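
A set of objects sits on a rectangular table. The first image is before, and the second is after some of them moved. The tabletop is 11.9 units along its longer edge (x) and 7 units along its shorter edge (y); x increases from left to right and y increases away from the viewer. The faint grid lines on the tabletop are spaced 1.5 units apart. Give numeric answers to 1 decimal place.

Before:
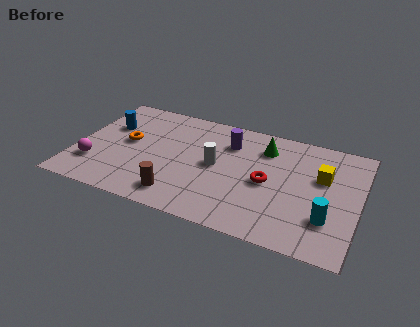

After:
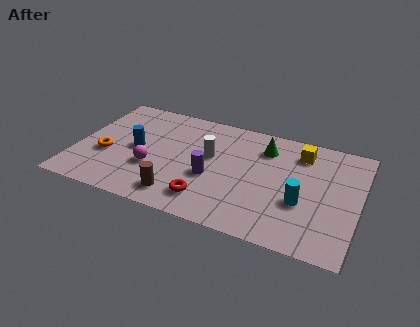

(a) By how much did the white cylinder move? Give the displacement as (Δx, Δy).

(-0.3, 0.5)

The white cylinder was at about (5.9, 3.6) and moved to about (5.6, 4.1).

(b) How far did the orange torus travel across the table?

1.4

From (2.1, 3.8) to (1.3, 2.7), the orange torus covered √(0.8² + 1.1²) ≈ 1.4 units.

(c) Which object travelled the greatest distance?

the red torus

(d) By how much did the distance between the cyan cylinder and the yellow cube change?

+0.6

They were about 2.4 units apart before and 3.0 after — 0.6 units further apart.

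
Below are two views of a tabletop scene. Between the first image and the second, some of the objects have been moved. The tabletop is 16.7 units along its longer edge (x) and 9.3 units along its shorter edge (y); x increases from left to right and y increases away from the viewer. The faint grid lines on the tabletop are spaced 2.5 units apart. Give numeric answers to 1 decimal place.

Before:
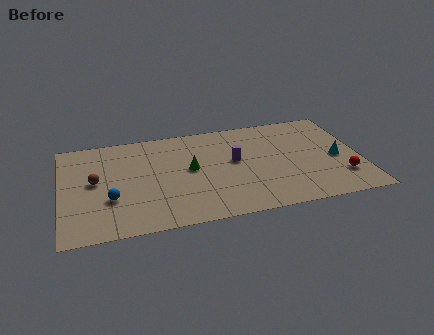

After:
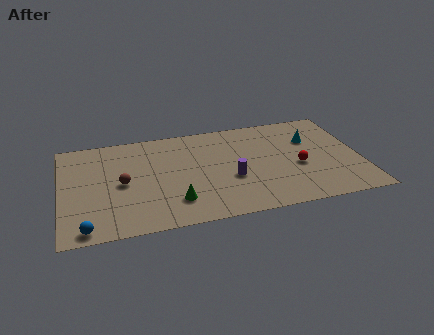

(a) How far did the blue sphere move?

2.7

The blue sphere moved from about (2.7, 3.2) to (1.3, 0.9), a distance of √(1.4² + 2.3²) ≈ 2.7.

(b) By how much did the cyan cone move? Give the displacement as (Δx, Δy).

(-1.3, 2.1)

The cyan cone started near (15.4, 4.2) and ended near (14.1, 6.3).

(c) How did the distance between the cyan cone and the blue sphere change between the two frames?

+1.2

Before: roughly 12.7 units apart; after: 13.9. That's 1.2 units further apart.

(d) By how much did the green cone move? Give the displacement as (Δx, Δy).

(-1.0, -2.8)

The green cone was at about (7.2, 5.0) and moved to about (6.2, 2.2).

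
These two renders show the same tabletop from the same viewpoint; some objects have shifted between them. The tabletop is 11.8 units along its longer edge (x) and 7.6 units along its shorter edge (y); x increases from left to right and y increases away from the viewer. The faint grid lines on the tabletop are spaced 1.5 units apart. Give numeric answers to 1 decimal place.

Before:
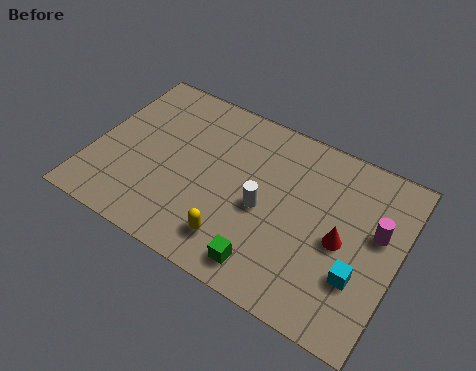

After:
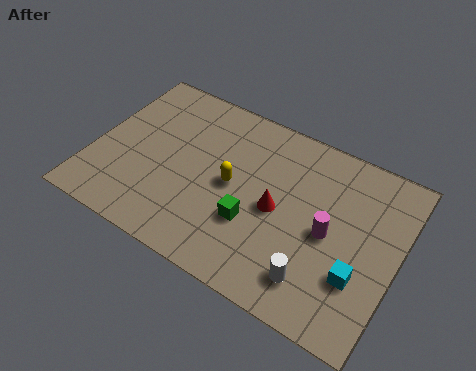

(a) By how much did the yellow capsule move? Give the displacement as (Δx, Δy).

(-0.5, 2.3)

The yellow capsule was at about (5.9, 1.5) and moved to about (5.4, 3.8).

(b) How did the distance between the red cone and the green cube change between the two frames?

-2.2

Before: roughly 3.5 units apart; after: 1.3. That's 2.2 units closer together.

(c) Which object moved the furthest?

the white cylinder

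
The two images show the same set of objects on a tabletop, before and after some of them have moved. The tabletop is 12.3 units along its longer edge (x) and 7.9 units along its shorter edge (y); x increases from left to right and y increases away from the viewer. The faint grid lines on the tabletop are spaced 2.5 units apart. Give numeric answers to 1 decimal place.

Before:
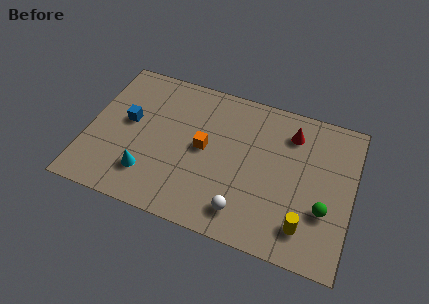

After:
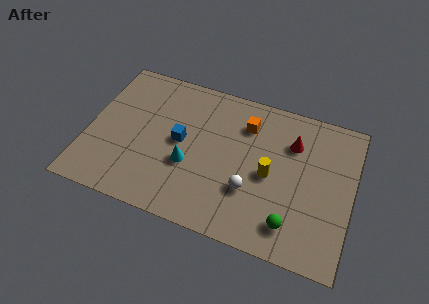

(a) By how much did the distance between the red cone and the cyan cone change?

-2.3

They were about 7.6 units apart before and 5.3 after — 2.3 units closer together.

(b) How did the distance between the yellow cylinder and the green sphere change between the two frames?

+1.1

The distance was about 1.4 in the first image and 2.5 in the second, so they moved 1.1 units further apart.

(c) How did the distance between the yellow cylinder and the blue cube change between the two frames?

-4.7

The distance was about 8.9 in the first image and 4.2 in the second, so they moved 4.7 units closer together.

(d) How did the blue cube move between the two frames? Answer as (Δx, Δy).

(2.5, -0.3)

The blue cube started near (1.8, 4.4) and ended near (4.3, 4.1).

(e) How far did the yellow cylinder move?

2.8

The yellow cylinder moved from about (10.3, 1.6) to (8.5, 3.7), a distance of √(1.8² + 2.1²) ≈ 2.8.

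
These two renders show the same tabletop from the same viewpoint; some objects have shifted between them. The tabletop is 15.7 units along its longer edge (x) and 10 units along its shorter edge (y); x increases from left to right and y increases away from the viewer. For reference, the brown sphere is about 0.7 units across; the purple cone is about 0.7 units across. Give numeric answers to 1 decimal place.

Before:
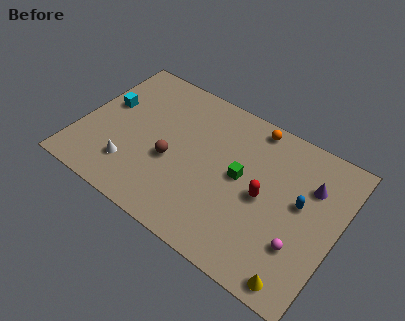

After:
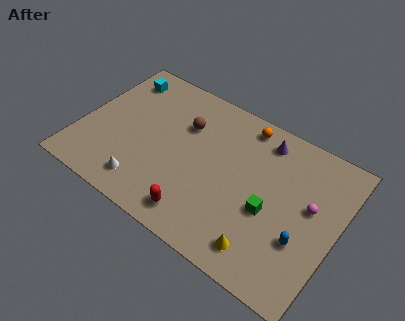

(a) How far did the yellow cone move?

2.3

The yellow cone moved from about (14.1, 1.0) to (11.9, 1.6), a distance of √(2.2² + 0.6²) ≈ 2.3.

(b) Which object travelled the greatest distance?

the red capsule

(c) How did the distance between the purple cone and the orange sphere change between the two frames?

-3.0

They were about 4.4 units apart before and 1.4 after — 3.0 units closer together.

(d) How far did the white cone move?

1.2

From (3.5, 2.4) to (4.5, 1.7), the white cone covered √(1.0² + 0.7²) ≈ 1.2 units.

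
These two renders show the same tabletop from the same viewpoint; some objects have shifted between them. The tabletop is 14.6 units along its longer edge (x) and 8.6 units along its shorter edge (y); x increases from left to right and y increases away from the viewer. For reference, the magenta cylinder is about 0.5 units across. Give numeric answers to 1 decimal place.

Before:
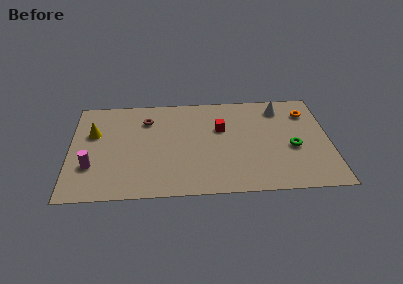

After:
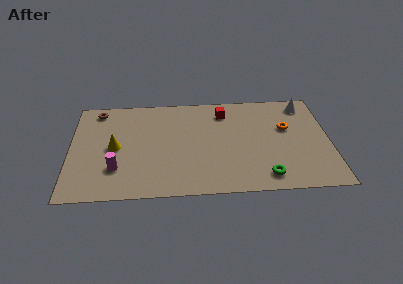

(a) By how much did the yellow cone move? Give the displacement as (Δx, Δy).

(1.2, -1.3)

From the two frames, the yellow cone sits at roughly (1.3, 5.5) before and (2.5, 4.2) after.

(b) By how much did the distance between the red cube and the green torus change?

+1.6

Before: roughly 4.4 units apart; after: 6.0. That's 1.6 units further apart.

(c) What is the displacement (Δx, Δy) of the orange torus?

(-1.2, -1.3)

The orange torus was at about (13.4, 6.6) and moved to about (12.2, 5.3).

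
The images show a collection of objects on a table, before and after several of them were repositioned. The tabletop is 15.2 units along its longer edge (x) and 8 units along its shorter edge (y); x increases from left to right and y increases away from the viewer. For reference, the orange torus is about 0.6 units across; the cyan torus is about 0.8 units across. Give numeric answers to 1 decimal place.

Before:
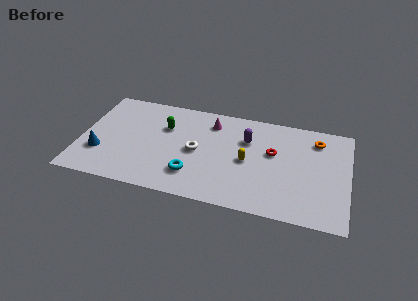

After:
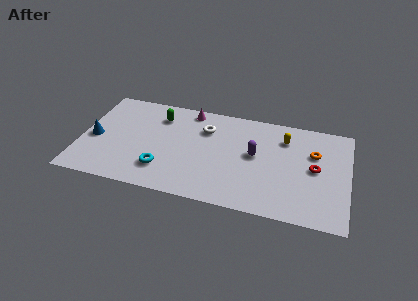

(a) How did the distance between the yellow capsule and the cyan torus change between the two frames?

+4.4

They were about 3.5 units apart before and 7.9 after — 4.4 units further apart.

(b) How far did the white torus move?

1.9

The white torus was near (6.6, 3.9) before and (7.0, 5.8) after, so it travelled √(0.4² + 1.9²) ≈ 1.9 units.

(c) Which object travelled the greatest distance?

the yellow capsule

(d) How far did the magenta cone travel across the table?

1.5

The magenta cone was near (7.3, 6.4) before and (6.0, 7.1) after, so it travelled √(1.3² + 0.7²) ≈ 1.5 units.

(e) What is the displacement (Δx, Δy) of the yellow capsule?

(2.0, 2.3)

From the two frames, the yellow capsule sits at roughly (9.5, 3.8) before and (11.5, 6.1) after.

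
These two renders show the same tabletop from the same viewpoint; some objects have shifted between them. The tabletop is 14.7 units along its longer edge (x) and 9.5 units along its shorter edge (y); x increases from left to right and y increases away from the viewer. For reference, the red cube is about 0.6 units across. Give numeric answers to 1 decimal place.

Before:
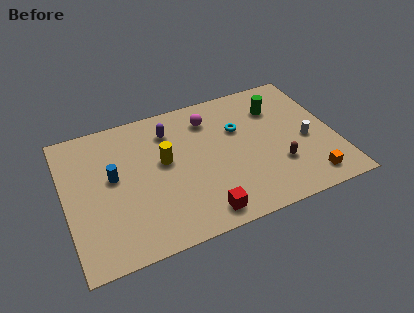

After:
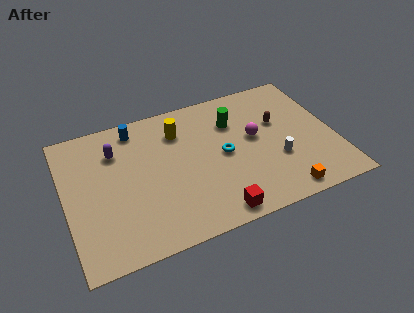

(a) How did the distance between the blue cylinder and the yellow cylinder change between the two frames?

-0.3

Before: roughly 2.8 units apart; after: 2.5. That's 0.3 units closer together.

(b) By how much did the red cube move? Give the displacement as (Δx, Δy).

(0.7, -0.2)

The red cube started near (7.0, 1.2) and ended near (7.7, 1.0).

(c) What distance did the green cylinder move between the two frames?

2.4

The green cylinder moved from about (11.8, 7.0) to (9.4, 6.8), a distance of √(2.4² + 0.2²) ≈ 2.4.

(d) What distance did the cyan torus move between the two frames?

1.8

From (9.6, 6.2) to (8.6, 4.7), the cyan torus covered √(1.0² + 1.5²) ≈ 1.8 units.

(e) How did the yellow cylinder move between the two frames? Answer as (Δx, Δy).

(1.0, 1.8)

The yellow cylinder was at about (5.4, 5.4) and moved to about (6.4, 7.2).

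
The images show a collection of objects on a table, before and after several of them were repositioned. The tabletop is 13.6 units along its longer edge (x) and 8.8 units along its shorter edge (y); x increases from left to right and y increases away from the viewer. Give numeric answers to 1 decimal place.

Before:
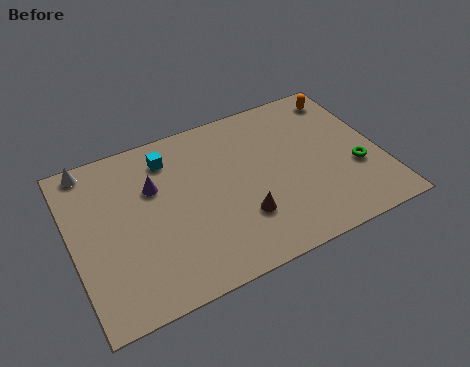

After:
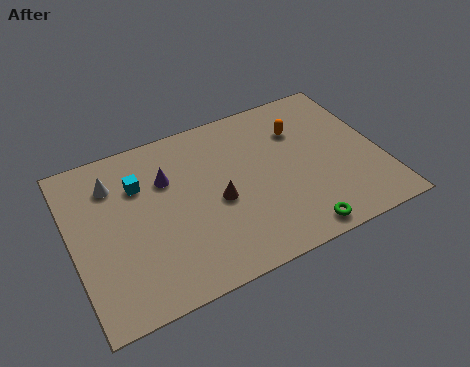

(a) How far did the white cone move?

1.6

The white cone was near (1.1, 8.0) before and (2.0, 6.7) after, so it travelled √(0.9² + 1.3²) ≈ 1.6 units.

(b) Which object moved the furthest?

the green torus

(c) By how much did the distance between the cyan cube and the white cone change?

-2.3

Before: roughly 3.5 units apart; after: 1.2. That's 2.3 units closer together.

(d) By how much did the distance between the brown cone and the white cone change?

-3.0

Before: roughly 8.1 units apart; after: 5.1. That's 3.0 units closer together.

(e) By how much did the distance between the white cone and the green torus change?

-2.9

The distance was about 12.3 in the first image and 9.4 in the second, so they moved 2.9 units closer together.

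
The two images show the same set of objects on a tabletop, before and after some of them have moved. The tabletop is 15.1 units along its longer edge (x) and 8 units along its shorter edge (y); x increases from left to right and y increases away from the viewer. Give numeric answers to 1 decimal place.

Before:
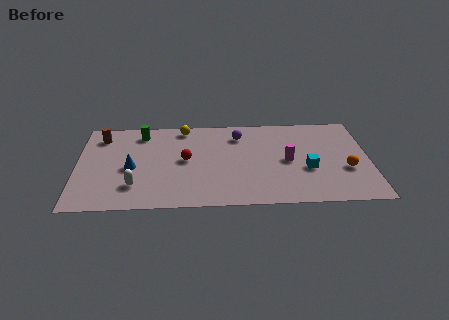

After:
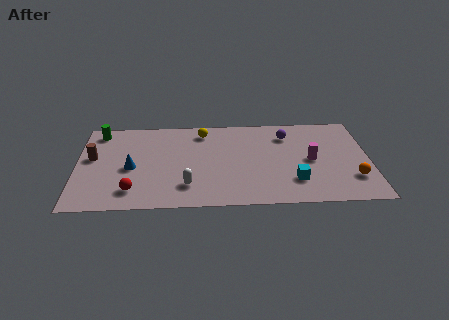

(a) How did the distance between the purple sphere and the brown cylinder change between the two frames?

+3.0

The distance was about 7.2 in the first image and 10.2 in the second, so they moved 3.0 units further apart.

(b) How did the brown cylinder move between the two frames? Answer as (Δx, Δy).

(-0.4, -1.9)

From the two frames, the brown cylinder sits at roughly (1.2, 6.5) before and (0.8, 4.6) after.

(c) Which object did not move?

the blue cone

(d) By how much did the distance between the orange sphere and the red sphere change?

+2.9

They were about 8.4 units apart before and 11.3 after — 2.9 units further apart.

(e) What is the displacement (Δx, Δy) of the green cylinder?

(-2.2, 0.2)

The green cylinder was at about (3.3, 6.7) and moved to about (1.1, 6.9).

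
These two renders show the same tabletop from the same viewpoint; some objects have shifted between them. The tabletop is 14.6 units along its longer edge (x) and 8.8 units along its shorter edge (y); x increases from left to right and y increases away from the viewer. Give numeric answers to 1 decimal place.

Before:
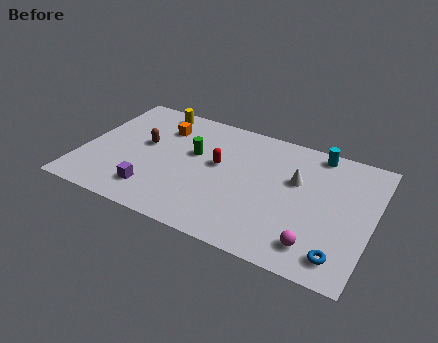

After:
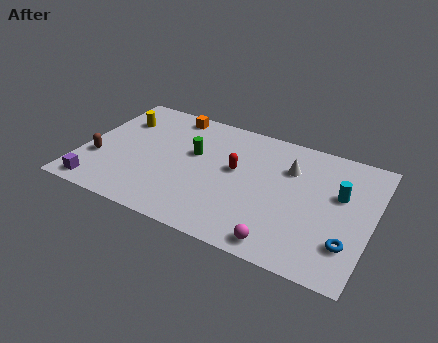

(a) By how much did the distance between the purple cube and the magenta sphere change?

+1.1

The distance was about 8.2 in the first image and 9.3 in the second, so they moved 1.1 units further apart.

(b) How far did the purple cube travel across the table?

2.8

From (3.9, 1.8) to (1.2, 1.0), the purple cube covered √(2.7² + 0.8²) ≈ 2.8 units.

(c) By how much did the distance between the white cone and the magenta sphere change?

+1.1

The distance was about 4.1 in the first image and 5.2 in the second, so they moved 1.1 units further apart.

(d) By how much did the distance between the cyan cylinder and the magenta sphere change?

-1.3

They were about 6.3 units apart before and 5.0 after — 1.3 units closer together.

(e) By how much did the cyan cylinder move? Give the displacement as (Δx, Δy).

(1.4, -2.5)

The cyan cylinder started near (11.5, 7.9) and ended near (12.9, 5.4).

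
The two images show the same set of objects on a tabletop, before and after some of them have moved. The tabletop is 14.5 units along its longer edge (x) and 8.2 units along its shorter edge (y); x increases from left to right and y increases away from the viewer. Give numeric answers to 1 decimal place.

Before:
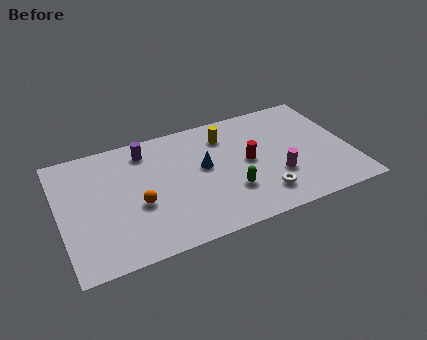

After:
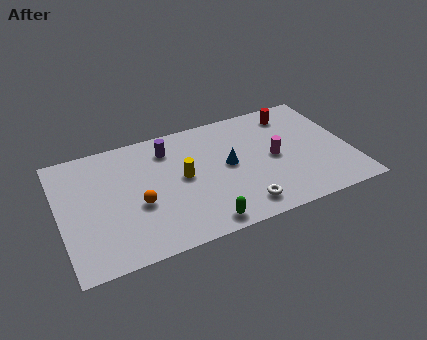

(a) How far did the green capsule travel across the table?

2.3

The green capsule moved from about (8.3, 2.5) to (6.7, 0.9), a distance of √(1.6² + 1.6²) ≈ 2.3.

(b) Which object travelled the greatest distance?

the red cylinder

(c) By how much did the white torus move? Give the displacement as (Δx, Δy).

(-1.1, -0.4)

From the two frames, the white torus sits at roughly (9.8, 1.7) before and (8.7, 1.3) after.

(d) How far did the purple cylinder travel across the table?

1.1

From (4.5, 6.8) to (5.6, 6.5), the purple cylinder covered √(1.1² + 0.3²) ≈ 1.1 units.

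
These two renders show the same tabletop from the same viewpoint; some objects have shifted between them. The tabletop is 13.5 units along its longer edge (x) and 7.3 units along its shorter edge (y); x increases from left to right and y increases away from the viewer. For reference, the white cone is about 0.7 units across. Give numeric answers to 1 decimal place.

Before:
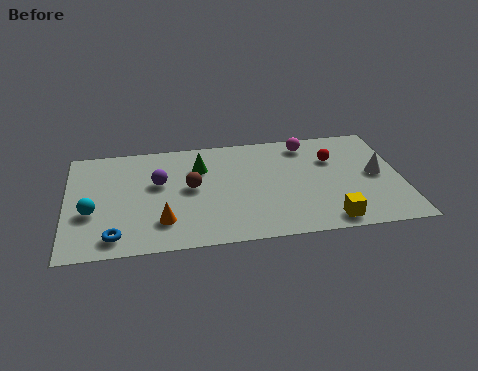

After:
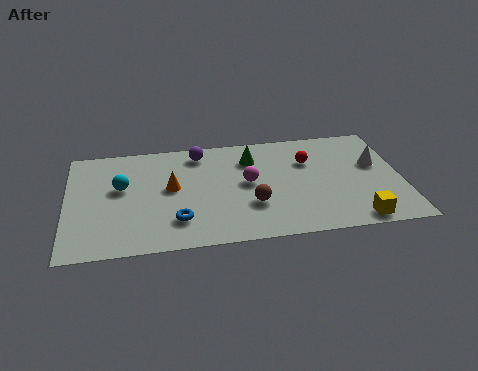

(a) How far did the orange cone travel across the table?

2.2

The orange cone was near (3.8, 1.8) before and (4.2, 4.0) after, so it travelled √(0.4² + 2.2²) ≈ 2.2 units.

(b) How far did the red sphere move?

1.0

The red sphere was near (10.8, 5.0) before and (9.8, 5.0) after, so it travelled √(1.0² + 0.0²) ≈ 1.0 units.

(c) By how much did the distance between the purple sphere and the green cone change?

+0.3

The distance was about 1.9 in the first image and 2.2 in the second, so they moved 0.3 units further apart.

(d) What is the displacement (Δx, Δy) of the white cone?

(0.0, 0.7)

The white cone started near (12.5, 3.7) and ended near (12.5, 4.4).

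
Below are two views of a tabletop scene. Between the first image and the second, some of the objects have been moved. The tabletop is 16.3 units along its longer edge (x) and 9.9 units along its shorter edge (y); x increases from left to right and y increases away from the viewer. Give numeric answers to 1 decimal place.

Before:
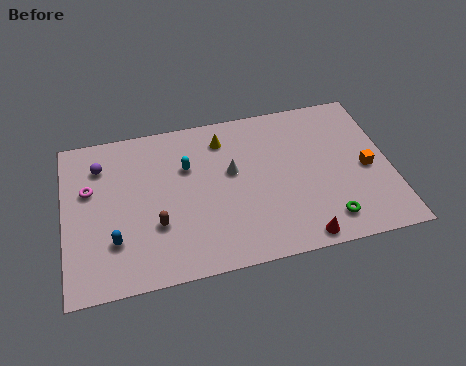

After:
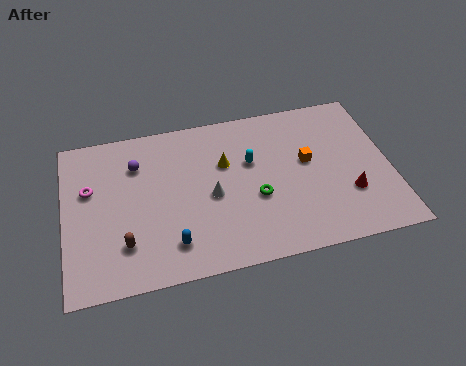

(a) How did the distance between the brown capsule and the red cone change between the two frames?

+3.8

They were about 7.4 units apart before and 11.2 after — 3.8 units further apart.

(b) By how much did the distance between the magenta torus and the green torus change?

-3.9

Before: roughly 12.4 units apart; after: 8.5. That's 3.9 units closer together.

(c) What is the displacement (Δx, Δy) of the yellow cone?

(0.0, -1.6)

The yellow cone was at about (8.1, 8.0) and moved to about (8.1, 6.4).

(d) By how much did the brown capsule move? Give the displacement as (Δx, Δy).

(-1.6, -0.8)

The brown capsule was at about (4.5, 3.3) and moved to about (2.9, 2.5).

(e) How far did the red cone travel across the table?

3.4

From (11.5, 0.9) to (14.1, 3.1), the red cone covered √(2.6² + 2.2²) ≈ 3.4 units.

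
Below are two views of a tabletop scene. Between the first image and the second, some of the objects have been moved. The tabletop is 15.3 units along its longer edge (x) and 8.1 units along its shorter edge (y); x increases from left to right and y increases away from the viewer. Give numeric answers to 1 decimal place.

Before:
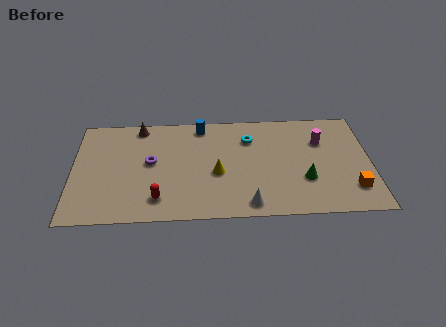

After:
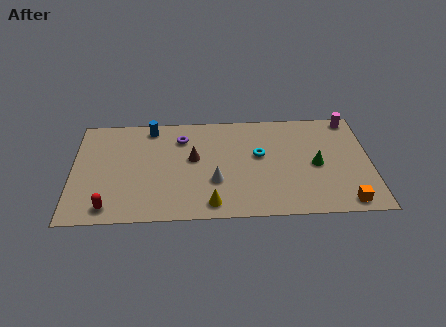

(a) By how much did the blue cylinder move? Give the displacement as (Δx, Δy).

(-2.6, 0.0)

The blue cylinder started near (6.6, 7.1) and ended near (4.0, 7.1).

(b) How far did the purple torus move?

2.4

The purple torus moved from about (4.0, 4.4) to (5.6, 6.2), a distance of √(1.6² + 1.8²) ≈ 2.4.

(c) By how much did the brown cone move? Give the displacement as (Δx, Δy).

(2.8, -2.6)

The brown cone was at about (3.4, 7.2) and moved to about (6.2, 4.6).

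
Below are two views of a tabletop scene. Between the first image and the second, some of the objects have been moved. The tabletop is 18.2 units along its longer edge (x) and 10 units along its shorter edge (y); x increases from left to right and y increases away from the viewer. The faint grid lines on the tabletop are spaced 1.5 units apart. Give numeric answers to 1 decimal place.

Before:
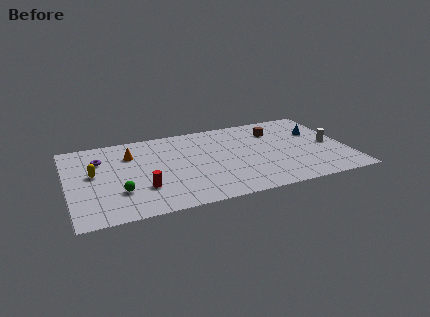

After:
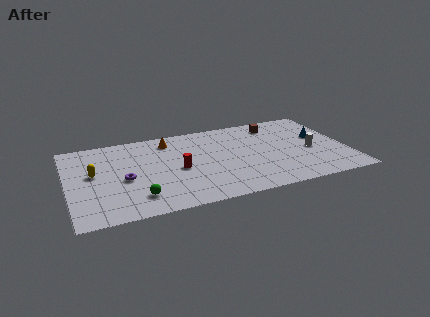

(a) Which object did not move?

the yellow capsule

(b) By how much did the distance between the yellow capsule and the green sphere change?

+1.4

The distance was about 3.0 in the first image and 4.4 in the second, so they moved 1.4 units further apart.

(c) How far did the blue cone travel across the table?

0.7

The blue cone was near (16.5, 6.6) before and (16.6, 5.9) after, so it travelled √(0.1² + 0.7²) ≈ 0.7 units.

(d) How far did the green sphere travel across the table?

1.4

The green sphere moved from about (3.2, 3.0) to (4.3, 2.1), a distance of √(1.1² + 0.9²) ≈ 1.4.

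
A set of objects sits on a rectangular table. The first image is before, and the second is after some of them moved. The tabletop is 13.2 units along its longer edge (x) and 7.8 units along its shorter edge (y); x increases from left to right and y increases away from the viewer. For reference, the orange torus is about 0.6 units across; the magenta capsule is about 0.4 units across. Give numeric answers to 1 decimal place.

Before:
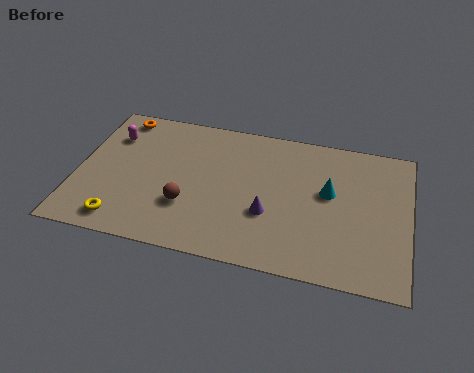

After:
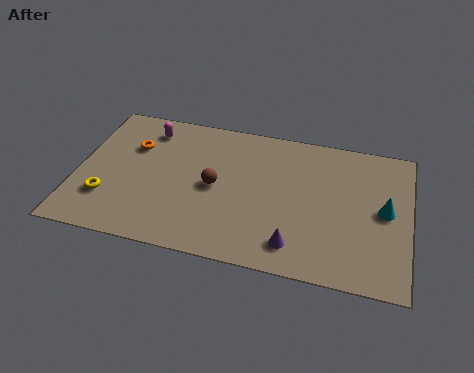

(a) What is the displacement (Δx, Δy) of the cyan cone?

(2.2, -0.5)

The cyan cone was at about (10.0, 4.5) and moved to about (12.2, 4.0).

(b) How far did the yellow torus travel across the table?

1.3

The yellow torus moved from about (2.0, 1.1) to (1.3, 2.2), a distance of √(0.7² + 1.1²) ≈ 1.3.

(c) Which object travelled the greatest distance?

the cyan cone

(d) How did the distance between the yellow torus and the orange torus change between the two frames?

-2.6

Before: roughly 5.8 units apart; after: 3.2. That's 2.6 units closer together.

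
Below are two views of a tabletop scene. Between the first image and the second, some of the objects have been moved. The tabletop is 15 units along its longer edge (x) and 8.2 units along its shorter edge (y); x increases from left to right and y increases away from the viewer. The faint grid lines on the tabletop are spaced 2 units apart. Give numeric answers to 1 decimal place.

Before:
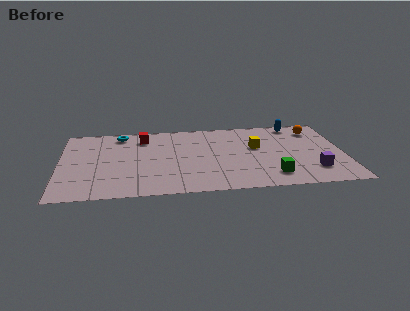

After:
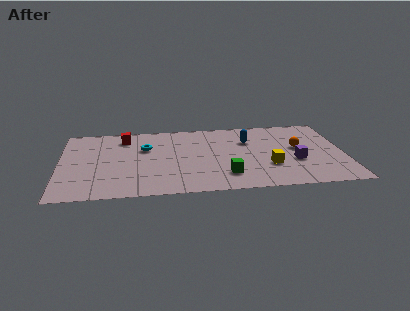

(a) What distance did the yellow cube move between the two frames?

2.3

The yellow cube moved from about (10.4, 4.9) to (11.0, 2.7), a distance of √(0.6² + 2.2²) ≈ 2.3.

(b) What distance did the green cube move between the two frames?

2.4

The green cube was near (11.1, 1.6) before and (8.7, 1.9) after, so it travelled √(2.4² + 0.3²) ≈ 2.4 units.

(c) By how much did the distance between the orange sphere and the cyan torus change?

-2.3

Before: roughly 10.4 units apart; after: 8.1. That's 2.3 units closer together.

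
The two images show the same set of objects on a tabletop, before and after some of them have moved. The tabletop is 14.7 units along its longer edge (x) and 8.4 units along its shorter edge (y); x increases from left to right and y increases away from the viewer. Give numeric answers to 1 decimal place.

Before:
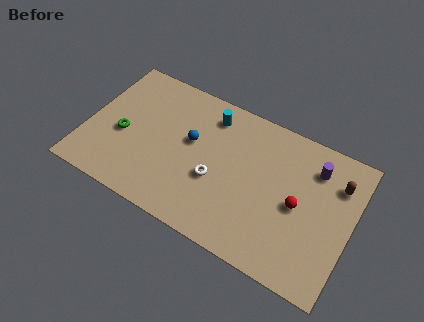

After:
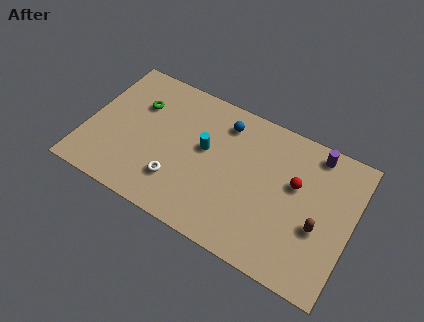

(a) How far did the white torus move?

2.3

The white torus was near (7.3, 3.3) before and (5.3, 2.2) after, so it travelled √(2.0² + 1.1²) ≈ 2.3 units.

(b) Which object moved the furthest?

the brown capsule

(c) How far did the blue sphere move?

2.5

From (5.7, 4.9) to (7.3, 6.8), the blue sphere covered √(1.6² + 1.9²) ≈ 2.5 units.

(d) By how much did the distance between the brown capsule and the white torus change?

+0.8

The distance was about 7.0 in the first image and 7.8 in the second, so they moved 0.8 units further apart.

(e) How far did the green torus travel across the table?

2.3

From (2.0, 3.6) to (2.6, 5.8), the green torus covered √(0.6² + 2.2²) ≈ 2.3 units.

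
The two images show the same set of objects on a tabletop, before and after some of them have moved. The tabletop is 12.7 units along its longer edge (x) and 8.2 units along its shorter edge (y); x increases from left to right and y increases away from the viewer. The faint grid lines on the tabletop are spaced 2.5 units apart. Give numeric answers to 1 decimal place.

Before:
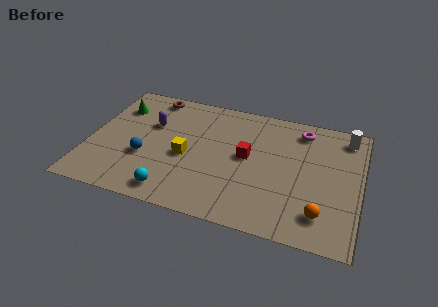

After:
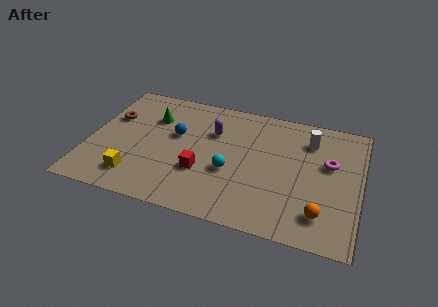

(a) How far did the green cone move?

1.7

The green cone moved from about (1.1, 6.1) to (2.8, 5.8), a distance of √(1.7² + 0.3²) ≈ 1.7.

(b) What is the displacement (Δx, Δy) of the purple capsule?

(2.9, 0.3)

From the two frames, the purple capsule sits at roughly (2.8, 5.3) before and (5.7, 5.6) after.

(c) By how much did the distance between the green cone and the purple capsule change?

+1.0

The distance was about 1.9 in the first image and 2.9 in the second, so they moved 1.0 units further apart.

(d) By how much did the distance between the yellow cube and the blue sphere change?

+1.7

The distance was about 2.0 in the first image and 3.7 in the second, so they moved 1.7 units further apart.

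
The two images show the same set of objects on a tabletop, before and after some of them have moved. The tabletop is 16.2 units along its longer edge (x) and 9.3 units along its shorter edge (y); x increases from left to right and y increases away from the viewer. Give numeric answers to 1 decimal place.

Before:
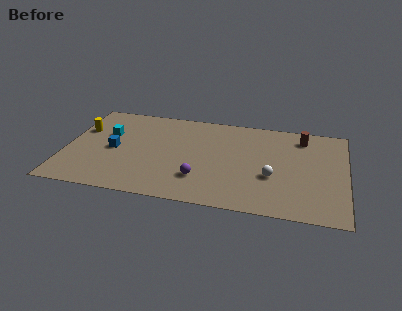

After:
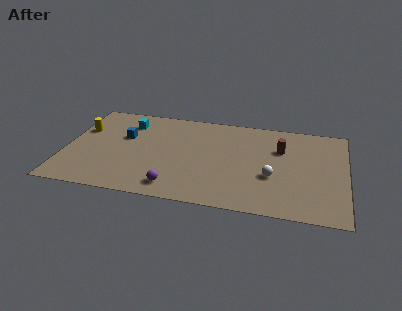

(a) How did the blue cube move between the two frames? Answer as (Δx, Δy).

(0.5, 1.4)

From the two frames, the blue cube sits at roughly (2.8, 4.4) before and (3.3, 5.8) after.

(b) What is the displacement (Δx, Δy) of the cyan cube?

(1.1, 1.4)

The cyan cube started near (2.3, 5.9) and ended near (3.4, 7.3).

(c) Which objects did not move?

the white sphere and the yellow cylinder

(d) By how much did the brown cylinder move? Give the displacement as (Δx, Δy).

(-1.2, -1.4)

The brown cylinder started near (13.6, 7.7) and ended near (12.4, 6.3).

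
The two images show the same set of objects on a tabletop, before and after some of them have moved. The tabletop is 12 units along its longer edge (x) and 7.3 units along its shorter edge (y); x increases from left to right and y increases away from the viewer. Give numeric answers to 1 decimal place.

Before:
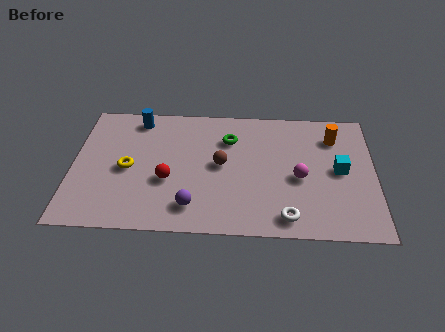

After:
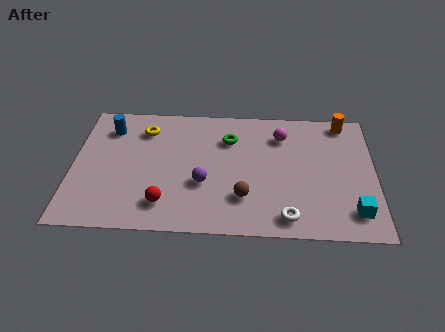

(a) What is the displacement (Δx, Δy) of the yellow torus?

(0.6, 2.3)

The yellow torus started near (2.2, 3.4) and ended near (2.8, 5.7).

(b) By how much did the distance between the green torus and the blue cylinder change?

+1.0

They were about 3.8 units apart before and 4.8 after — 1.0 units further apart.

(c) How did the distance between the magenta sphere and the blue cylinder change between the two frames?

-0.3

The distance was about 7.2 in the first image and 6.9 in the second, so they moved 0.3 units closer together.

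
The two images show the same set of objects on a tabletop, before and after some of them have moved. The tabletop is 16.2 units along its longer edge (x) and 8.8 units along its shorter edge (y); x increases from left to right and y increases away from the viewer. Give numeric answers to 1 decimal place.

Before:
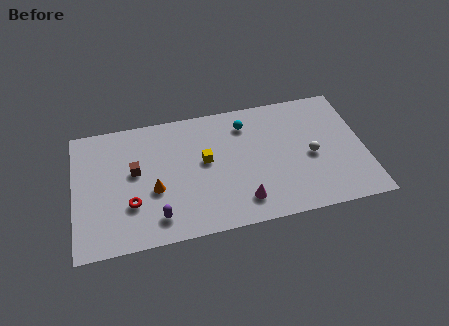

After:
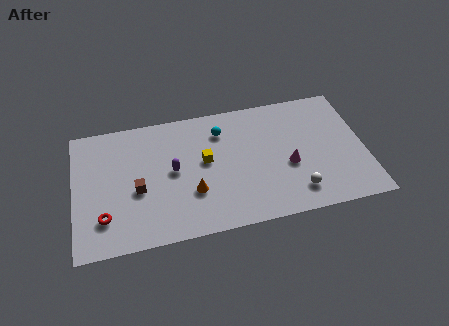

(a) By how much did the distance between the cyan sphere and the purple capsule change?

-3.9

They were about 7.5 units apart before and 3.6 after — 3.9 units closer together.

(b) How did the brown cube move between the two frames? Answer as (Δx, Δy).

(0.1, -1.3)

The brown cube was at about (3.4, 5.0) and moved to about (3.5, 3.7).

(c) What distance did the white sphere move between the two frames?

2.5

The white sphere moved from about (13.2, 4.0) to (12.2, 1.7), a distance of √(1.0² + 2.3²) ≈ 2.5.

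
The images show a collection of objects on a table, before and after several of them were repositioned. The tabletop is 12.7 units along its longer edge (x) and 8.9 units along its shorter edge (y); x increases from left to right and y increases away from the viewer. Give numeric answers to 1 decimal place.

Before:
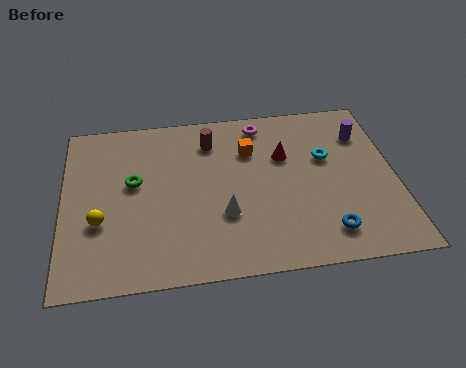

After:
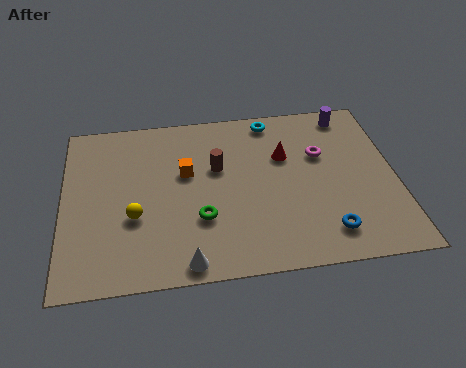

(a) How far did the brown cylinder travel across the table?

1.5

The brown cylinder was near (5.7, 7.0) before and (5.9, 5.5) after, so it travelled √(0.2² + 1.5²) ≈ 1.5 units.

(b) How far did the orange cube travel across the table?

2.7

From (7.2, 6.3) to (4.7, 5.4), the orange cube covered √(2.5² + 0.9²) ≈ 2.7 units.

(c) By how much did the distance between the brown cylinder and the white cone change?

+0.9

The distance was about 4.0 in the first image and 4.9 in the second, so they moved 0.9 units further apart.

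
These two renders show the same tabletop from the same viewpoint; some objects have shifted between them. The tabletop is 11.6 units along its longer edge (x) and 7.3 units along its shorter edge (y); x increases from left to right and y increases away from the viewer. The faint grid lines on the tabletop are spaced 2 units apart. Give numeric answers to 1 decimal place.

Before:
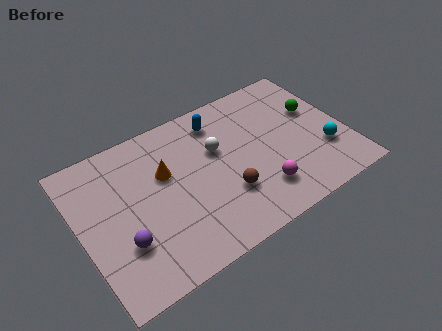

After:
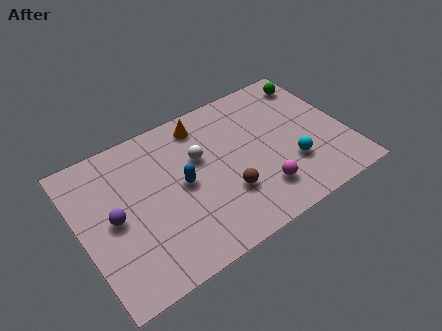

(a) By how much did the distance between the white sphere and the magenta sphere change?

+0.4

They were about 3.2 units apart before and 3.6 after — 0.4 units further apart.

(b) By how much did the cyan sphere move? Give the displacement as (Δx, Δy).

(-1.5, 0.0)

The cyan sphere was at about (10.5, 2.3) and moved to about (9.0, 2.3).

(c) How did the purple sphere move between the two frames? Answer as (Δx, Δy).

(-0.2, 1.3)

The purple sphere started near (1.6, 2.3) and ended near (1.4, 3.6).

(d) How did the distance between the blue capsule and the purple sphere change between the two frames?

-3.1

They were about 6.1 units apart before and 3.0 after — 3.1 units closer together.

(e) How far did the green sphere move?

1.6

The green sphere moved from about (10.5, 4.5) to (10.7, 6.1), a distance of √(0.2² + 1.6²) ≈ 1.6.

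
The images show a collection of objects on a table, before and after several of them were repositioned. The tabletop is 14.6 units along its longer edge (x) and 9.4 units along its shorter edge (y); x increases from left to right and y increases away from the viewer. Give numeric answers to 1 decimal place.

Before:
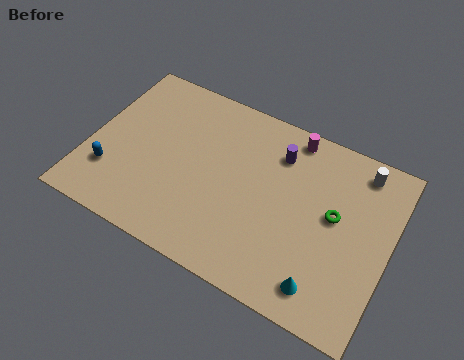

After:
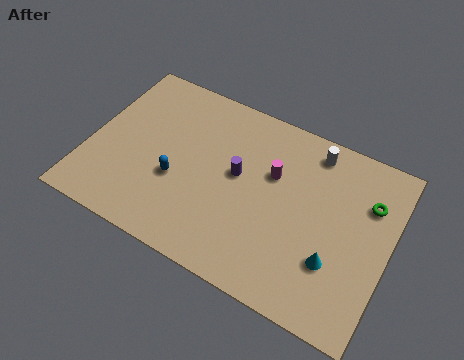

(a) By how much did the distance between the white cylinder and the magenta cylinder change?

-0.7

They were about 3.4 units apart before and 2.7 after — 0.7 units closer together.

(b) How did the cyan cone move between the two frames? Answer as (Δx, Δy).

(0.3, 1.4)

The cyan cone started near (11.9, 1.5) and ended near (12.2, 2.9).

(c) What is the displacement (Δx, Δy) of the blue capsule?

(3.1, 1.0)

The blue capsule was at about (1.3, 2.6) and moved to about (4.4, 3.6).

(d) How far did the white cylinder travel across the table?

2.3

The white cylinder moved from about (12.8, 8.1) to (10.5, 8.1), a distance of √(2.3² + 0.0²) ≈ 2.3.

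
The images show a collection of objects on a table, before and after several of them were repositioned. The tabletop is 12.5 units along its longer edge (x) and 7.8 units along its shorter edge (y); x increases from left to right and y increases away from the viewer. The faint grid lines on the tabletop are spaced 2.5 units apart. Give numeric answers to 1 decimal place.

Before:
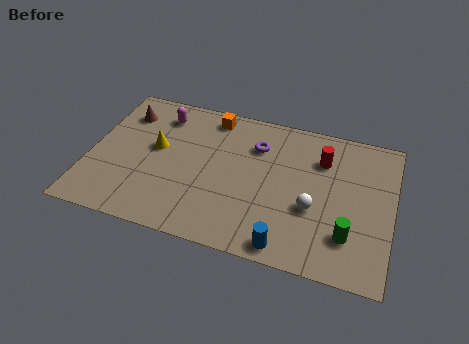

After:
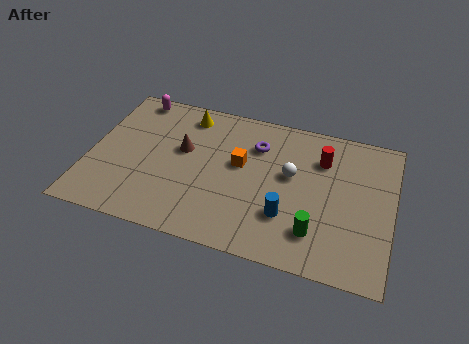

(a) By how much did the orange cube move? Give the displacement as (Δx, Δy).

(1.4, -2.3)

The orange cube started near (4.8, 6.8) and ended near (6.2, 4.5).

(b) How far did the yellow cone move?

2.5

The yellow cone moved from about (2.7, 4.4) to (3.8, 6.6), a distance of √(1.1² + 2.2²) ≈ 2.5.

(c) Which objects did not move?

the red cylinder and the purple torus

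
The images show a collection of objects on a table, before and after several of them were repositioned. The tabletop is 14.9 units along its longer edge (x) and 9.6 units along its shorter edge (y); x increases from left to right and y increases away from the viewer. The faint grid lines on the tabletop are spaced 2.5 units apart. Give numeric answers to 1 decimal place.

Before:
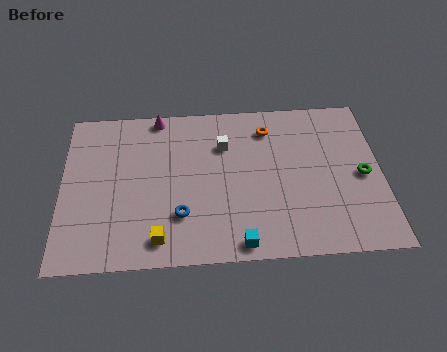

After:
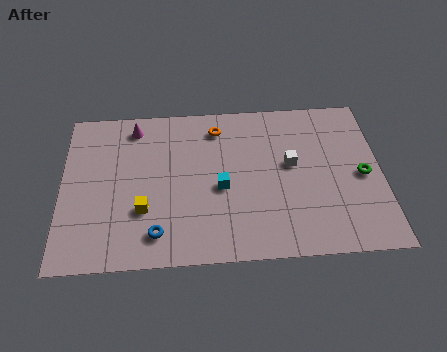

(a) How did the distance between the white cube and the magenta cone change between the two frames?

+4.1

The distance was about 3.7 in the first image and 7.8 in the second, so they moved 4.1 units further apart.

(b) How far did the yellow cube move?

1.8

The yellow cube moved from about (4.5, 1.4) to (3.8, 3.1), a distance of √(0.7² + 1.7²) ≈ 1.8.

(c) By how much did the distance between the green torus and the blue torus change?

+1.3

They were about 8.7 units apart before and 10.0 after — 1.3 units further apart.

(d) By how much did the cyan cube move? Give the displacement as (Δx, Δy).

(-0.8, 3.3)

The cyan cube started near (8.2, 0.9) and ended near (7.4, 4.2).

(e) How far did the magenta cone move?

1.3

The magenta cone was near (4.5, 8.8) before and (3.4, 8.2) after, so it travelled √(1.1² + 0.6²) ≈ 1.3 units.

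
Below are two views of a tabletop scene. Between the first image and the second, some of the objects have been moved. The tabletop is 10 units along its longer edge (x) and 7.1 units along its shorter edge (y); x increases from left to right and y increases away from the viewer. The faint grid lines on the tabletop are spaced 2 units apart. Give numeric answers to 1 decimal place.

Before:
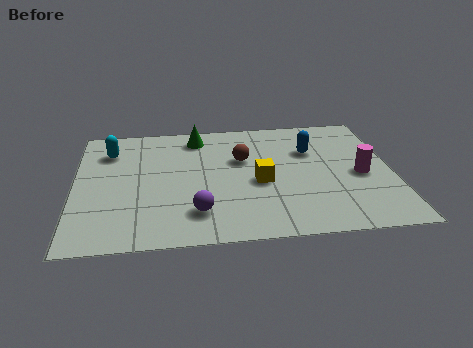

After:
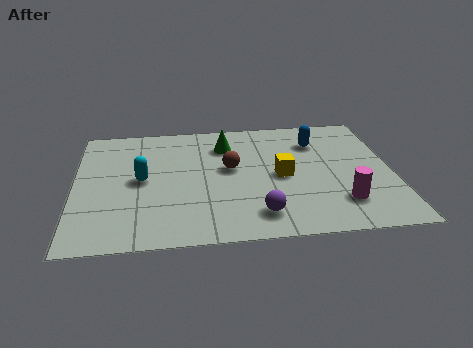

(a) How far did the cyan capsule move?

2.1

The cyan capsule was near (1.1, 5.4) before and (2.1, 3.6) after, so it travelled √(1.0² + 1.8²) ≈ 2.1 units.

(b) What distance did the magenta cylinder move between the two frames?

1.7

The magenta cylinder was near (9.0, 3.2) before and (8.3, 1.7) after, so it travelled √(0.7² + 1.5²) ≈ 1.7 units.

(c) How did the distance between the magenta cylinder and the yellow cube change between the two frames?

-0.7

Before: roughly 3.2 units apart; after: 2.5. That's 0.7 units closer together.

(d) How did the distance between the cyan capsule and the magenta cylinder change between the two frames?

-1.7

They were about 8.2 units apart before and 6.5 after — 1.7 units closer together.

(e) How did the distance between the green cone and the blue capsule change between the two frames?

-0.9

The distance was about 3.8 in the first image and 2.9 in the second, so they moved 0.9 units closer together.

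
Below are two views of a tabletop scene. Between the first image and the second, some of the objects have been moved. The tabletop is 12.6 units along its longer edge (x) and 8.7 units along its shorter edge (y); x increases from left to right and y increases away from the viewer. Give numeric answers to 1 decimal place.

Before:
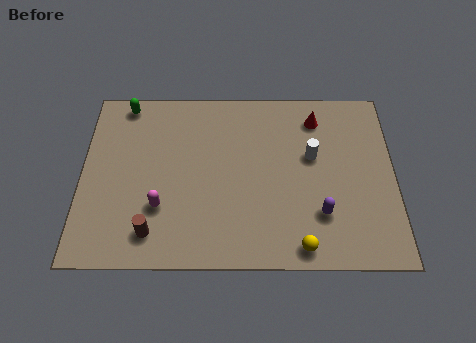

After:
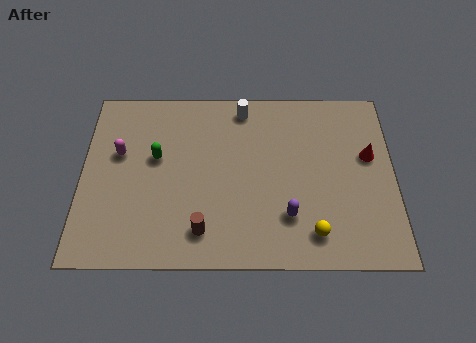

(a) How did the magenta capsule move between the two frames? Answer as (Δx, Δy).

(-1.7, 2.6)

From the two frames, the magenta capsule sits at roughly (3.2, 2.7) before and (1.5, 5.3) after.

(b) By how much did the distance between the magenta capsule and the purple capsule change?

+1.0

Before: roughly 6.4 units apart; after: 7.4. That's 1.0 units further apart.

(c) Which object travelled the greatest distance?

the white cylinder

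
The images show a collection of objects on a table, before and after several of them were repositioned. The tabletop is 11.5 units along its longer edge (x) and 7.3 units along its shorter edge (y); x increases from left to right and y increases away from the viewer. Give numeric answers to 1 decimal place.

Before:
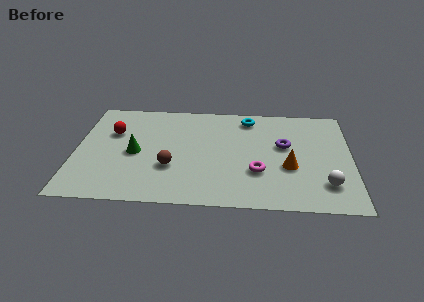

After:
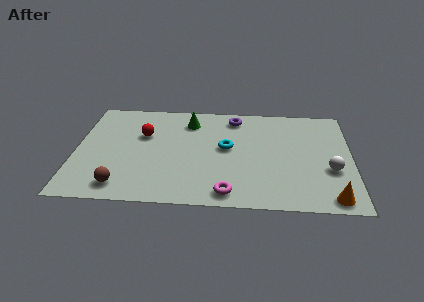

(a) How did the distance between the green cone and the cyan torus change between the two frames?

-3.1

Before: roughly 5.5 units apart; after: 2.4. That's 3.1 units closer together.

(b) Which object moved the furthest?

the green cone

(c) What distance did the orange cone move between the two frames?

2.6

The orange cone was near (8.9, 2.8) before and (10.6, 0.8) after, so it travelled √(1.7² + 2.0²) ≈ 2.6 units.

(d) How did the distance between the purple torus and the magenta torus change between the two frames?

+3.1

They were about 2.2 units apart before and 5.3 after — 3.1 units further apart.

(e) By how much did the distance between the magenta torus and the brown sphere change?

+0.8

Before: roughly 3.6 units apart; after: 4.4. That's 0.8 units further apart.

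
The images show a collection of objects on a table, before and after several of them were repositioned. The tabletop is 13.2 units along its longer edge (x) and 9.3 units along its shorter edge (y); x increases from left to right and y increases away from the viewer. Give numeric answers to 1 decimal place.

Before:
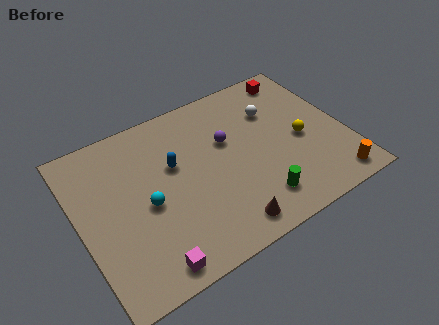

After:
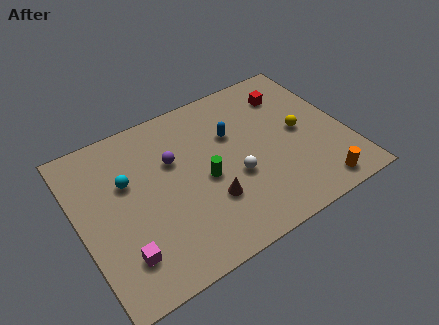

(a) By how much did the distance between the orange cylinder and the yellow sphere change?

+0.3

The distance was about 3.3 in the first image and 3.6 in the second, so they moved 0.3 units further apart.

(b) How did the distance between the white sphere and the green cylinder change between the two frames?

-3.5

They were about 5.0 units apart before and 1.5 after — 3.5 units closer together.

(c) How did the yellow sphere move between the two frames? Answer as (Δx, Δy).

(0.0, 0.5)

The yellow sphere was at about (11.0, 4.2) and moved to about (11.0, 4.7).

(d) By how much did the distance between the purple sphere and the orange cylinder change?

+1.6

They were about 6.5 units apart before and 8.1 after — 1.6 units further apart.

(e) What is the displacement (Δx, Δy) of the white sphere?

(-2.5, -2.9)

From the two frames, the white sphere sits at roughly (10.0, 6.5) before and (7.5, 3.6) after.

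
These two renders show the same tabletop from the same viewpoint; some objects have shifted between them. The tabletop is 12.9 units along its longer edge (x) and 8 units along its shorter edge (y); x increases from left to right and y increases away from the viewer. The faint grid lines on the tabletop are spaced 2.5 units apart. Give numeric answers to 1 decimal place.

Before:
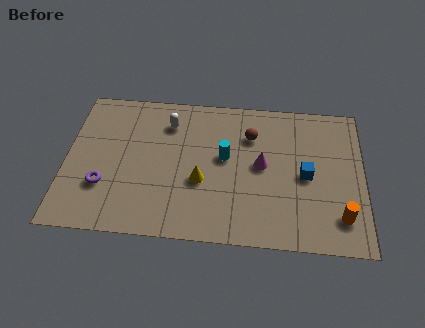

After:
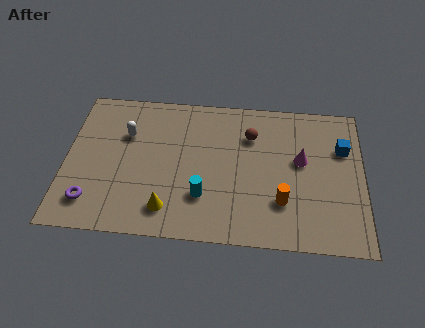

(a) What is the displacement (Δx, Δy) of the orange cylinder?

(-2.5, 0.6)

The orange cylinder was at about (11.9, 1.7) and moved to about (9.4, 2.3).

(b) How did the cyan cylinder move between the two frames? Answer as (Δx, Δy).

(-0.9, -2.2)

The cyan cylinder was at about (6.9, 4.5) and moved to about (6.0, 2.3).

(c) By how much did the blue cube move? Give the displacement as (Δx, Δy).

(1.6, 1.6)

The blue cube started near (10.4, 3.8) and ended near (12.0, 5.4).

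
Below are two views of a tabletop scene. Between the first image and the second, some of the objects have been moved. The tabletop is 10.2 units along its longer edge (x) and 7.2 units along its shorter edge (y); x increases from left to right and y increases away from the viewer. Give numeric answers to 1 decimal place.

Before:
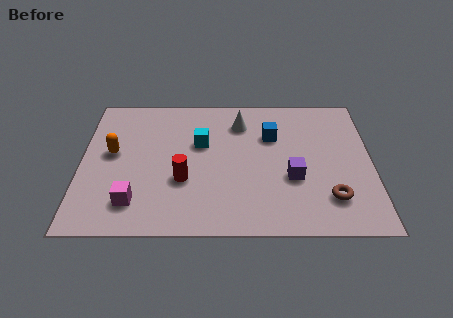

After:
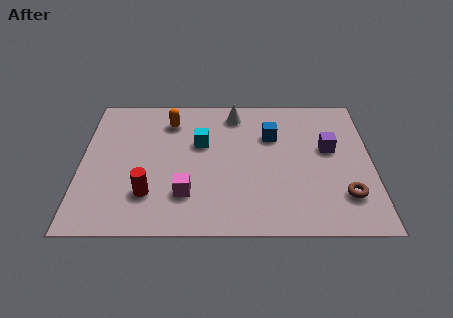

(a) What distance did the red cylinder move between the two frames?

1.4

The red cylinder moved from about (3.6, 2.6) to (2.4, 1.9), a distance of √(1.2² + 0.7²) ≈ 1.4.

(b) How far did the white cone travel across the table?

0.5

From (5.6, 5.6) to (5.4, 6.1), the white cone covered √(0.2² + 0.5²) ≈ 0.5 units.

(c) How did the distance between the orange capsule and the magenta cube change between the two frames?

+1.2

The distance was about 2.6 in the first image and 3.8 in the second, so they moved 1.2 units further apart.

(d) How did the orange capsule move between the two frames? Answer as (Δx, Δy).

(2.0, 1.7)

From the two frames, the orange capsule sits at roughly (1.1, 4.0) before and (3.1, 5.7) after.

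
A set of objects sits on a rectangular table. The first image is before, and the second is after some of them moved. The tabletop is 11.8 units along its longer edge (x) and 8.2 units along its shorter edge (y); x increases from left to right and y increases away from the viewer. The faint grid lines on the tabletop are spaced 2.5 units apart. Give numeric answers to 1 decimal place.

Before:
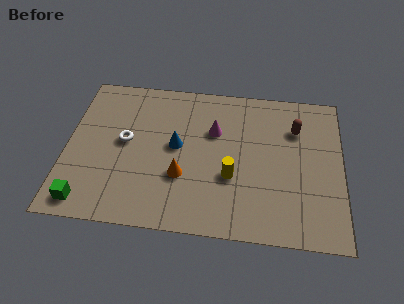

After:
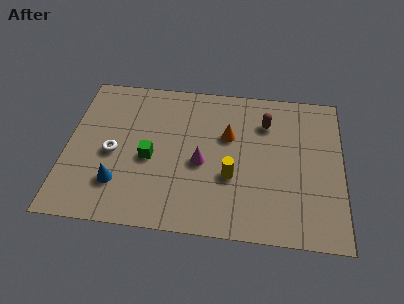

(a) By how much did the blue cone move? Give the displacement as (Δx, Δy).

(-2.4, -2.3)

The blue cone was at about (4.7, 4.4) and moved to about (2.3, 2.1).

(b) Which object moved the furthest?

the green cube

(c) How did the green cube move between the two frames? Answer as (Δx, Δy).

(2.6, 2.6)

The green cube started near (1.0, 1.0) and ended near (3.6, 3.6).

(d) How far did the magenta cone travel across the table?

1.9

The magenta cone was near (6.3, 5.4) before and (5.8, 3.6) after, so it travelled √(0.5² + 1.8²) ≈ 1.9 units.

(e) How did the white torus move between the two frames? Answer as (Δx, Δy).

(-0.5, -0.7)

From the two frames, the white torus sits at roughly (2.5, 4.4) before and (2.0, 3.7) after.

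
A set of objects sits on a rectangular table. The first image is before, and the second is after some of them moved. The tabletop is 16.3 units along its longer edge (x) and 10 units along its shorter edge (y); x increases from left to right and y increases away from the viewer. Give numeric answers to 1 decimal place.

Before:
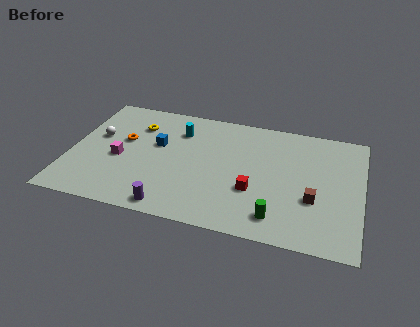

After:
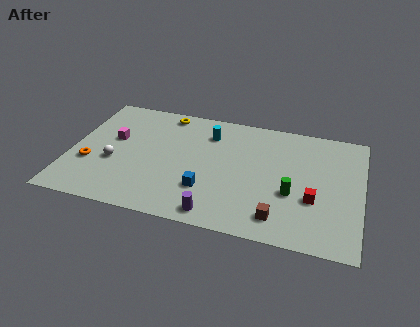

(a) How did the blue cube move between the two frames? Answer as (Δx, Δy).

(3.0, -3.1)

The blue cube started near (4.8, 6.0) and ended near (7.8, 2.9).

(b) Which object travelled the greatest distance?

the blue cube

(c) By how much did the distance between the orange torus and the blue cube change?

+4.7

Before: roughly 1.9 units apart; after: 6.6. That's 4.7 units further apart.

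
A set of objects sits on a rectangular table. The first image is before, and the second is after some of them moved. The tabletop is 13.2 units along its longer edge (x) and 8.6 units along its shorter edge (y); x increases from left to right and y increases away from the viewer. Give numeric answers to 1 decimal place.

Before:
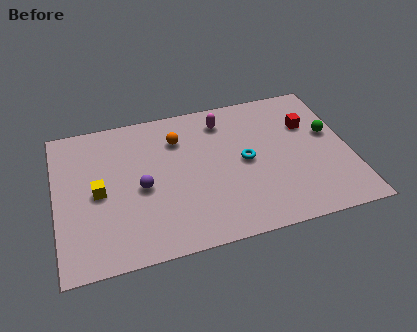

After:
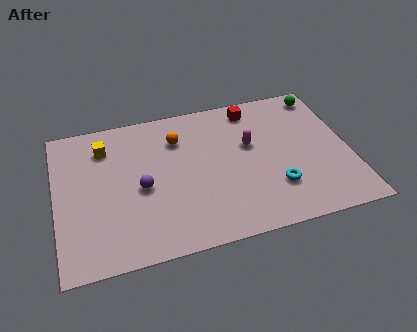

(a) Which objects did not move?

the orange sphere and the purple sphere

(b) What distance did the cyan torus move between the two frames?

2.2

The cyan torus was near (8.5, 4.3) before and (9.7, 2.4) after, so it travelled √(1.2² + 1.9²) ≈ 2.2 units.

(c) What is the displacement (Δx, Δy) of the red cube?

(-2.4, 1.6)

From the two frames, the red cube sits at roughly (11.5, 5.8) before and (9.1, 7.4) after.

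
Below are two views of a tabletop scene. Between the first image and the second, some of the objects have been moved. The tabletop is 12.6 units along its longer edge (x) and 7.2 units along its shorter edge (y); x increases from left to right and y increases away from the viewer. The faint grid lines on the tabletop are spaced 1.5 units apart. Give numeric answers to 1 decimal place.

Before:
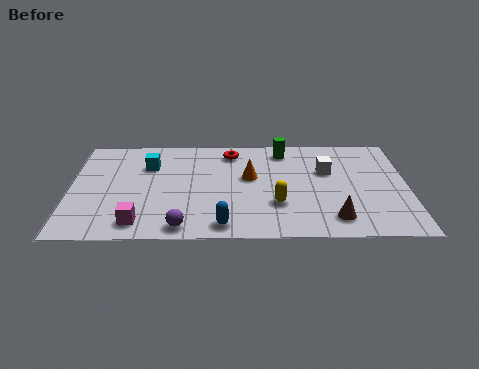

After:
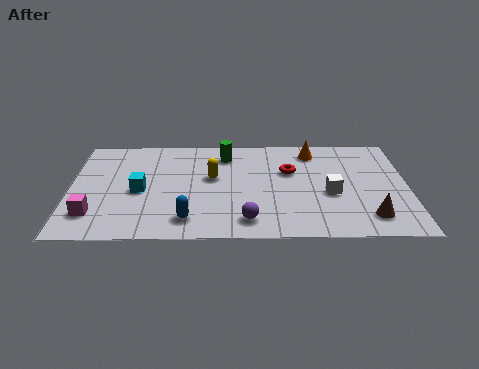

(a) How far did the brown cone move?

1.3

The brown cone moved from about (9.8, 1.3) to (11.1, 1.4), a distance of √(1.3² + 0.1²) ≈ 1.3.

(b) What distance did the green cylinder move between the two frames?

2.2

The green cylinder moved from about (8.0, 6.1) to (5.8, 5.8), a distance of √(2.2² + 0.3²) ≈ 2.2.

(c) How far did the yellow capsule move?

3.1

From (7.7, 2.3) to (5.3, 4.2), the yellow capsule covered √(2.4² + 1.9²) ≈ 3.1 units.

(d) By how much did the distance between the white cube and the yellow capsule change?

+1.6

The distance was about 3.0 in the first image and 4.6 in the second, so they moved 1.6 units further apart.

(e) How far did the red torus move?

2.6

The red torus was near (6.0, 6.0) before and (8.2, 4.6) after, so it travelled √(2.2² + 1.4²) ≈ 2.6 units.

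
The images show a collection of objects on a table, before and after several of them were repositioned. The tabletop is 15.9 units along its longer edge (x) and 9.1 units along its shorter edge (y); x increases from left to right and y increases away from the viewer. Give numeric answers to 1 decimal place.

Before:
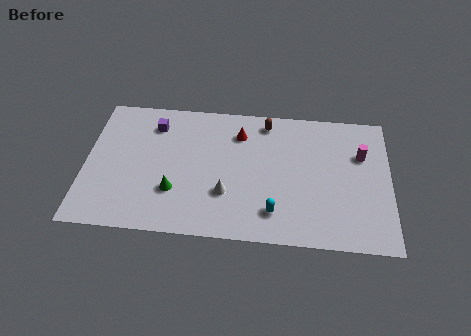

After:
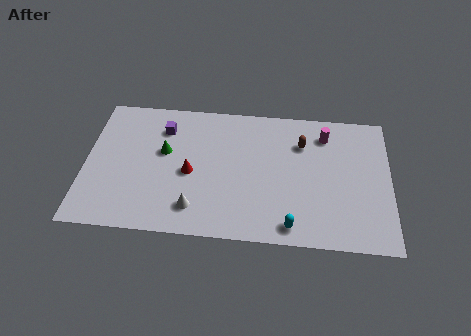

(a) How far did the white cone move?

1.9

The white cone was near (7.4, 2.9) before and (5.8, 1.8) after, so it travelled √(1.6² + 1.1²) ≈ 1.9 units.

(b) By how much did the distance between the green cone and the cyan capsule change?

+2.7

They were about 5.3 units apart before and 8.0 after — 2.7 units further apart.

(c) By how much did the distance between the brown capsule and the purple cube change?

+1.4

The distance was about 5.9 in the first image and 7.3 in the second, so they moved 1.4 units further apart.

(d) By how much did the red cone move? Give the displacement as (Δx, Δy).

(-2.5, -2.9)

The red cone was at about (8.0, 7.0) and moved to about (5.5, 4.1).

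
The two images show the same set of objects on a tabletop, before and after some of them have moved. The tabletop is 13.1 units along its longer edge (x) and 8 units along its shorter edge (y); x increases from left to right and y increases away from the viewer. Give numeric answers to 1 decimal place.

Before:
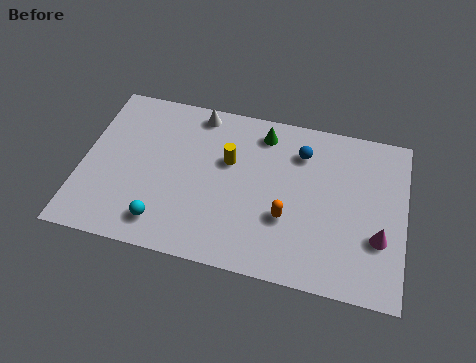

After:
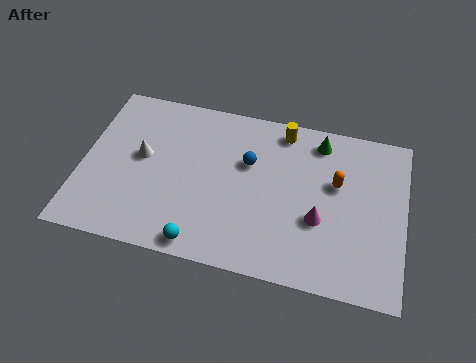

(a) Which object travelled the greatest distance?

the white cone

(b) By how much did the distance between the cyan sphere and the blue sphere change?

-2.5

The distance was about 7.1 in the first image and 4.6 in the second, so they moved 2.5 units closer together.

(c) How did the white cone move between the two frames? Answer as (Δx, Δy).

(-2.1, -2.7)

From the two frames, the white cone sits at roughly (4.5, 7.1) before and (2.4, 4.4) after.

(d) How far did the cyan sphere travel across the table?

1.7

From (3.5, 1.4) to (5.1, 0.8), the cyan sphere covered √(1.6² + 0.6²) ≈ 1.7 units.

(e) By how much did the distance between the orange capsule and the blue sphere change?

+0.3

Before: roughly 3.3 units apart; after: 3.6. That's 0.3 units further apart.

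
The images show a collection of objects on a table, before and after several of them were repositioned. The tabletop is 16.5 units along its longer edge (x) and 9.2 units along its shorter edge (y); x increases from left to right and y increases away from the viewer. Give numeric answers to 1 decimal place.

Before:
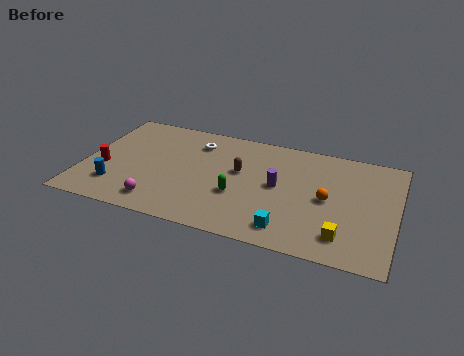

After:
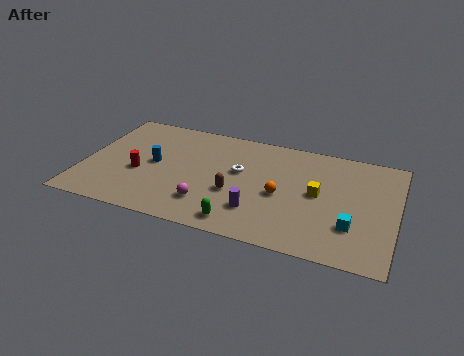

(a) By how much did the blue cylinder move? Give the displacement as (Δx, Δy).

(1.8, 2.5)

The blue cylinder started near (1.9, 2.2) and ended near (3.7, 4.7).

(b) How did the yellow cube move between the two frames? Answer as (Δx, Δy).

(-1.5, 3.0)

The yellow cube started near (13.9, 1.8) and ended near (12.4, 4.8).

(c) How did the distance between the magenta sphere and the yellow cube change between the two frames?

-3.4

The distance was about 9.6 in the first image and 6.2 in the second, so they moved 3.4 units closer together.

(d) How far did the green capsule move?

2.2

The green capsule moved from about (8.3, 3.4) to (8.6, 1.2), a distance of √(0.3² + 2.2²) ≈ 2.2.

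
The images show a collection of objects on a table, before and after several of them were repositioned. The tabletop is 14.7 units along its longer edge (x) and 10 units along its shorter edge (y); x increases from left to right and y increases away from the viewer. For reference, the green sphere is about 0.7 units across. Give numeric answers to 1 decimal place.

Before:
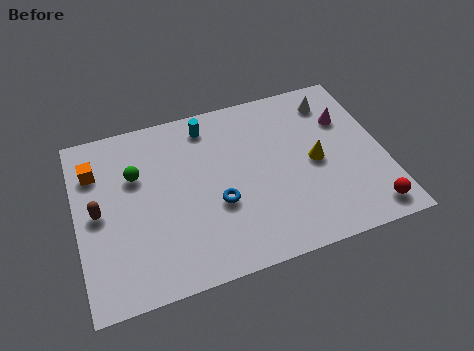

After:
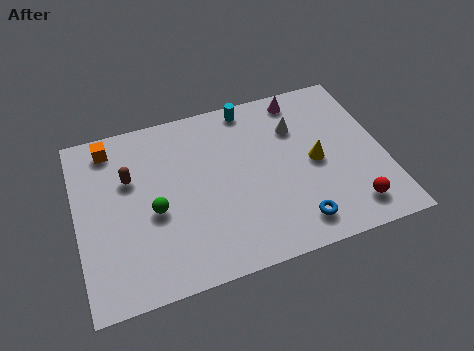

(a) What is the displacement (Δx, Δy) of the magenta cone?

(-2.0, 1.9)

The magenta cone started near (13.1, 6.9) and ended near (11.1, 8.8).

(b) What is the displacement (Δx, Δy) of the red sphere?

(-0.8, 0.4)

The red sphere started near (13.6, 1.3) and ended near (12.8, 1.7).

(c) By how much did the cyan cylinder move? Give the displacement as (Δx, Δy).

(2.1, 0.5)

The cyan cylinder was at about (6.5, 8.5) and moved to about (8.6, 9.0).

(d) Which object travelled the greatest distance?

the blue torus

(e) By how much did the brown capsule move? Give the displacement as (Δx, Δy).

(1.6, 1.5)

From the two frames, the brown capsule sits at roughly (1.0, 5.0) before and (2.6, 6.5) after.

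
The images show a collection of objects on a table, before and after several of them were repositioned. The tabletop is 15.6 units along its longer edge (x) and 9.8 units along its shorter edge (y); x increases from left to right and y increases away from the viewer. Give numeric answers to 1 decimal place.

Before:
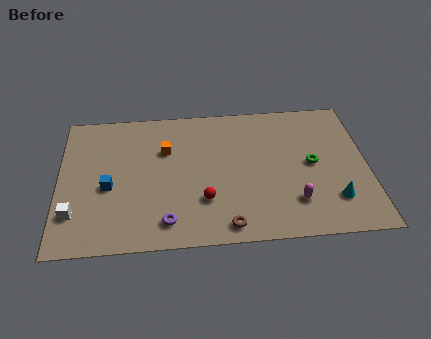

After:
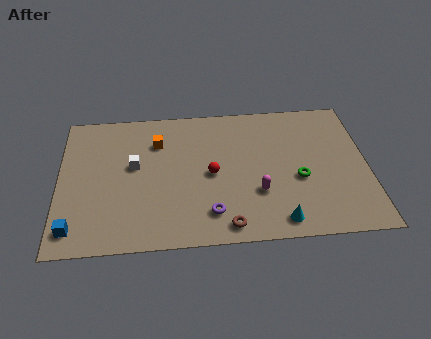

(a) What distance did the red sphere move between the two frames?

1.8

The red sphere moved from about (7.3, 2.9) to (7.7, 4.7), a distance of √(0.4² + 1.8²) ≈ 1.8.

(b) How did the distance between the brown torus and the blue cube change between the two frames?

+0.9

The distance was about 6.7 in the first image and 7.6 in the second, so they moved 0.9 units further apart.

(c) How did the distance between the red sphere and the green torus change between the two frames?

-1.4

They were about 5.9 units apart before and 4.5 after — 1.4 units closer together.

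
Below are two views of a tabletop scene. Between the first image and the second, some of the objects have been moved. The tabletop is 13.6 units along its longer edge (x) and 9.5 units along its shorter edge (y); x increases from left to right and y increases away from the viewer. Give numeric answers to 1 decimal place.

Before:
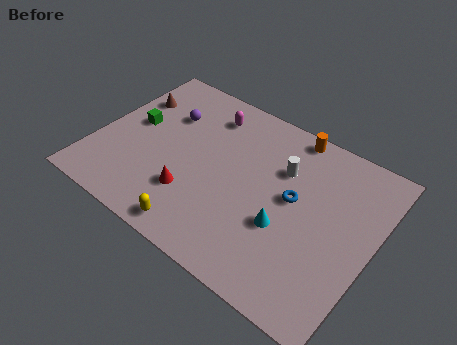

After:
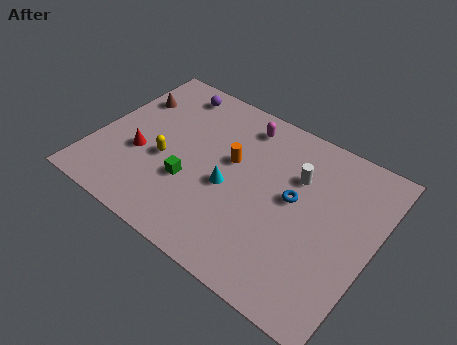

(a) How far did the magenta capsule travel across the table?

1.7

From (4.9, 7.7) to (6.6, 8.0), the magenta capsule covered √(1.7² + 0.3²) ≈ 1.7 units.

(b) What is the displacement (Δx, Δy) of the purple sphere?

(-0.1, 1.6)

The purple sphere was at about (3.0, 6.6) and moved to about (2.9, 8.2).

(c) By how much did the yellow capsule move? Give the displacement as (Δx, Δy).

(-2.3, 2.9)

From the two frames, the yellow capsule sits at roughly (5.8, 1.0) before and (3.5, 3.9) after.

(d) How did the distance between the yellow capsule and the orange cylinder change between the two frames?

-4.9

Before: roughly 8.3 units apart; after: 3.4. That's 4.9 units closer together.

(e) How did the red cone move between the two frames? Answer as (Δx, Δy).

(-2.8, 0.9)

The red cone started near (5.1, 2.7) and ended near (2.3, 3.6).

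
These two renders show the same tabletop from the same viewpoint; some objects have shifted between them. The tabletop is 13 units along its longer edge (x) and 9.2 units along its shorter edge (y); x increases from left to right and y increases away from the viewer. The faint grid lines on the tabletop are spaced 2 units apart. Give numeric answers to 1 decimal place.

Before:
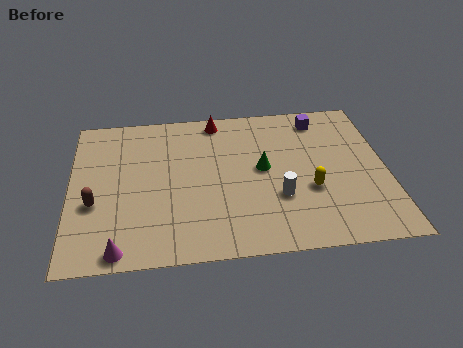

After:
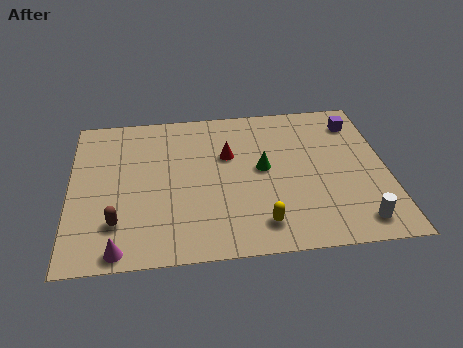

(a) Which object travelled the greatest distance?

the white cylinder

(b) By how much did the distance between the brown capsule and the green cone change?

-0.5

They were about 7.0 units apart before and 6.5 after — 0.5 units closer together.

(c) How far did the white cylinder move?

3.6

The white cylinder was near (8.5, 3.1) before and (11.6, 1.3) after, so it travelled √(3.1² + 1.8²) ≈ 3.6 units.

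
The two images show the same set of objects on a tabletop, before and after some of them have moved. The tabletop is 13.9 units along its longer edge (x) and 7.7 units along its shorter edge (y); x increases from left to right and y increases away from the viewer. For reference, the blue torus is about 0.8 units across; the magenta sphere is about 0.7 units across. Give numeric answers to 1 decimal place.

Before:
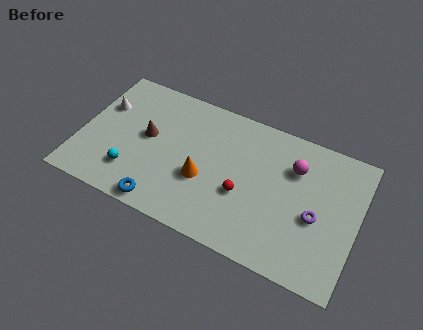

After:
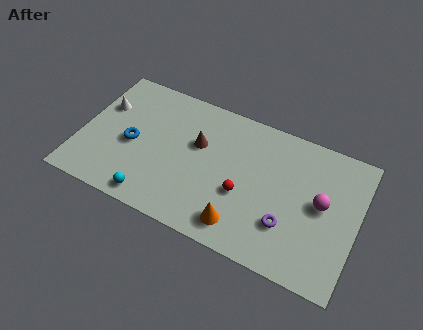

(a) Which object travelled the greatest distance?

the blue torus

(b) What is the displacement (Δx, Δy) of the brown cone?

(2.5, 0.6)

From the two frames, the brown cone sits at roughly (3.3, 4.2) before and (5.8, 4.8) after.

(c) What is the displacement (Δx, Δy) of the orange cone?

(2.1, -1.7)

The orange cone started near (6.3, 3.0) and ended near (8.4, 1.3).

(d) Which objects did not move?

the red sphere and the white cone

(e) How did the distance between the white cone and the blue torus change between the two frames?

-3.3

They were about 5.6 units apart before and 2.3 after — 3.3 units closer together.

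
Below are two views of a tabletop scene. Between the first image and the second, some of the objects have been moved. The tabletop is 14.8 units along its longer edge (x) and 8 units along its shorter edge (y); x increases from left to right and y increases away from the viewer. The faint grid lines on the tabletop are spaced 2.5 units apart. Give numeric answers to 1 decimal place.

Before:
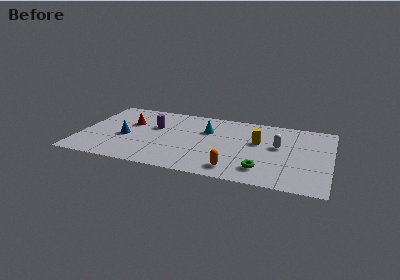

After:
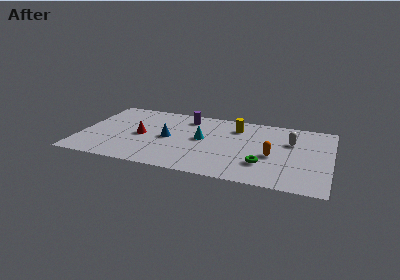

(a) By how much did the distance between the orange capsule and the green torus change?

-0.4

The distance was about 1.6 in the first image and 1.2 in the second, so they moved 0.4 units closer together.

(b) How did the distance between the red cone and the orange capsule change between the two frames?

+0.3

The distance was about 7.5 in the first image and 7.8 in the second, so they moved 0.3 units further apart.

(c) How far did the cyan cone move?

1.1

From (7.4, 5.4) to (7.2, 4.3), the cyan cone covered √(0.2² + 1.1²) ≈ 1.1 units.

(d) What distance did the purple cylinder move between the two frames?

2.4

The purple cylinder moved from about (4.3, 5.0) to (6.1, 6.6), a distance of √(1.8² + 1.6²) ≈ 2.4.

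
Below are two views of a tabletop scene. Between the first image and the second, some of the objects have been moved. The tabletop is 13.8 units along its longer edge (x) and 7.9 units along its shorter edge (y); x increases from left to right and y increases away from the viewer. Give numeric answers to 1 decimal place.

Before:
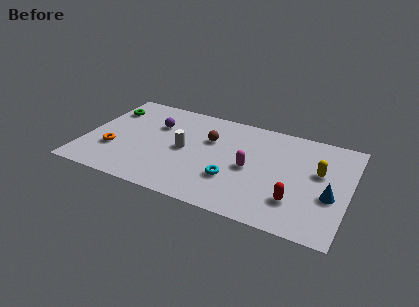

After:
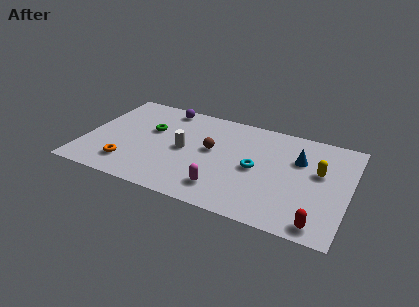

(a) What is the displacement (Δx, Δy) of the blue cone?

(-1.8, 2.2)

The blue cone was at about (12.9, 3.1) and moved to about (11.1, 5.3).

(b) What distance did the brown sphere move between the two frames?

0.8

From (6.4, 5.2) to (6.6, 4.4), the brown sphere covered √(0.2² + 0.8²) ≈ 0.8 units.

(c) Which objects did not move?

the white cylinder and the yellow capsule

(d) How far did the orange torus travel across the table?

1.3

From (1.6, 2.6) to (2.5, 1.7), the orange torus covered √(0.9² + 0.9²) ≈ 1.3 units.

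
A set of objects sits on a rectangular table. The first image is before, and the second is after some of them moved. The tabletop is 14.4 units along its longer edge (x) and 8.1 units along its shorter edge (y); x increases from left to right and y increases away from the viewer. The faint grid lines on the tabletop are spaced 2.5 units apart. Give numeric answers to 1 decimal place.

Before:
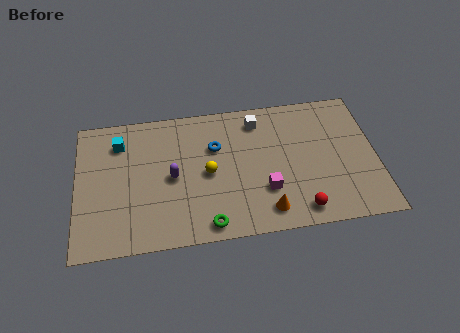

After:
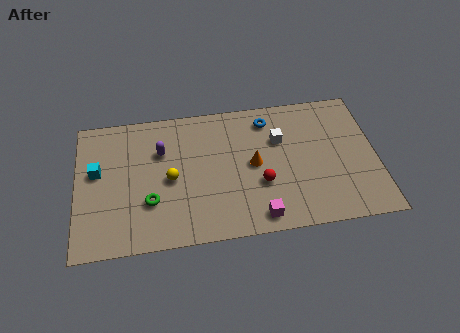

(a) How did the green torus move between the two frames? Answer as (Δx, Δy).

(-2.7, 1.7)

From the two frames, the green torus sits at roughly (6.2, 0.9) before and (3.5, 2.6) after.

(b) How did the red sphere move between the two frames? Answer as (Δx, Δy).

(-1.8, 1.8)

From the two frames, the red sphere sits at roughly (10.6, 1.1) before and (8.8, 2.9) after.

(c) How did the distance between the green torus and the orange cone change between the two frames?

+2.4

They were about 2.8 units apart before and 5.2 after — 2.4 units further apart.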